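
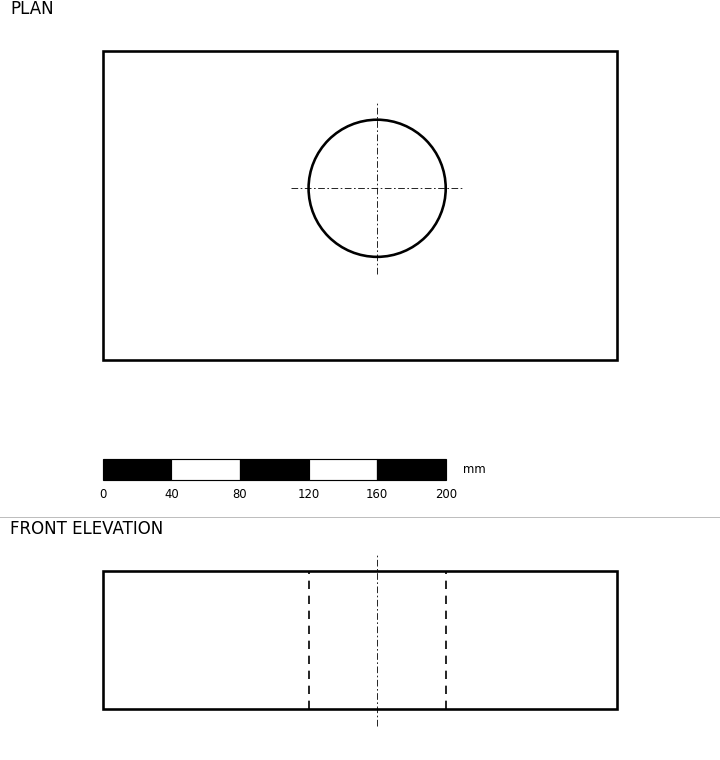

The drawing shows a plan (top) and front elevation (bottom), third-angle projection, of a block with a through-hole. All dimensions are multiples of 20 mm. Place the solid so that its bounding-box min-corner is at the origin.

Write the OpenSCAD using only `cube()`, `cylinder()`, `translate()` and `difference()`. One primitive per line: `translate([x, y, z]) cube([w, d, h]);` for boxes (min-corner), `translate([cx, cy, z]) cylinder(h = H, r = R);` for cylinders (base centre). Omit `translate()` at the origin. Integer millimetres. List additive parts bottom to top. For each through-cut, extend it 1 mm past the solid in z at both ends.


difference() {
  cube([300, 180, 80]);
  translate([160, 100, -1]) cylinder(h = 82, r = 40);
}


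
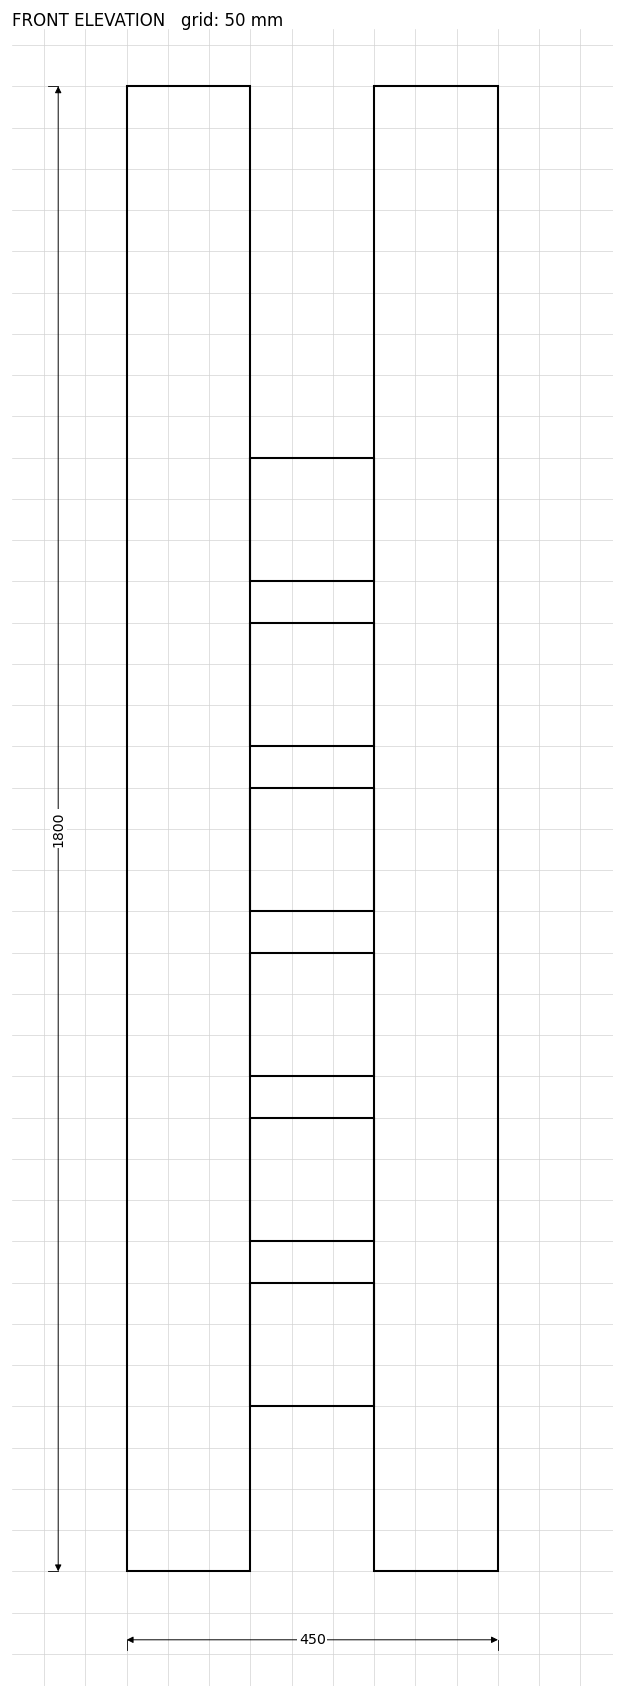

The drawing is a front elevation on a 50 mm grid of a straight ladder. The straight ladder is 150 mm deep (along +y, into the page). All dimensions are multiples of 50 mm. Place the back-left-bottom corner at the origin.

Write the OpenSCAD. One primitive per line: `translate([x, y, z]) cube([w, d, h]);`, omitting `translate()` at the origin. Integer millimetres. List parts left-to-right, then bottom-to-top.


cube([150, 150, 1800]);
translate([150, 0, 200]) cube([150, 150, 150]);
translate([150, 0, 400]) cube([150, 150, 150]);
translate([150, 0, 600]) cube([150, 150, 150]);
translate([150, 0, 800]) cube([150, 150, 150]);
translate([150, 0, 1000]) cube([150, 150, 150]);
translate([150, 0, 1200]) cube([150, 150, 150]);
translate([300, 0, 0]) cube([150, 150, 1800]);


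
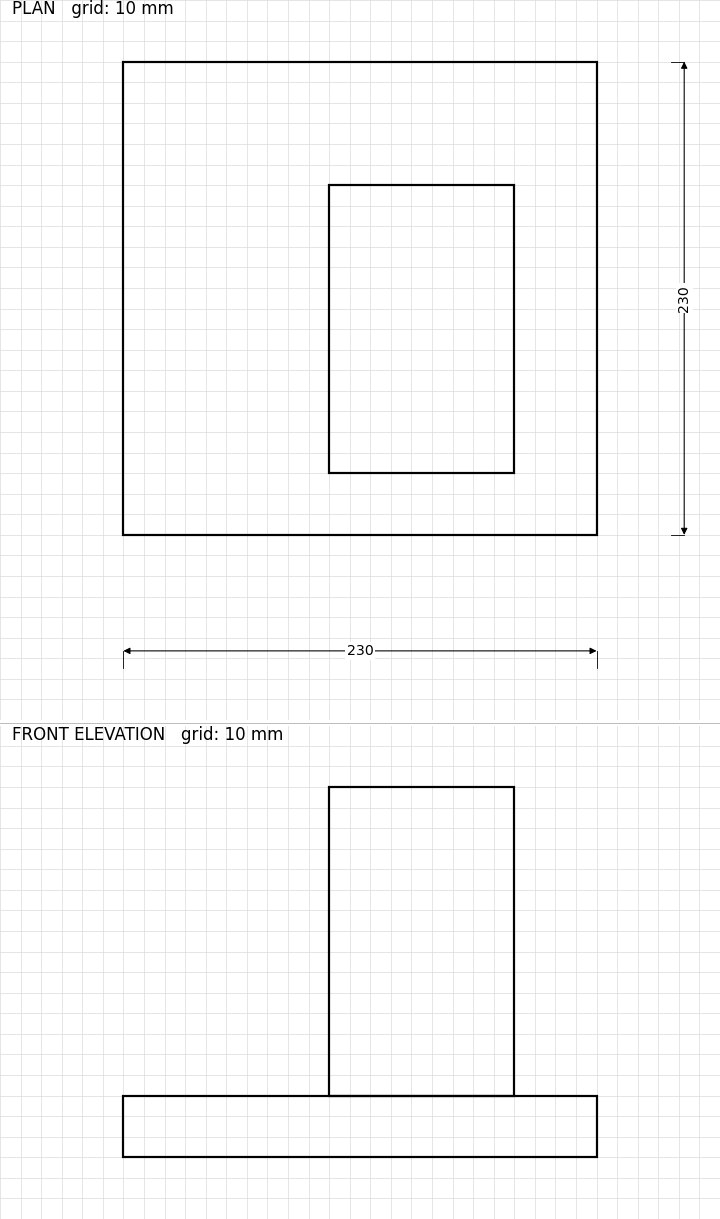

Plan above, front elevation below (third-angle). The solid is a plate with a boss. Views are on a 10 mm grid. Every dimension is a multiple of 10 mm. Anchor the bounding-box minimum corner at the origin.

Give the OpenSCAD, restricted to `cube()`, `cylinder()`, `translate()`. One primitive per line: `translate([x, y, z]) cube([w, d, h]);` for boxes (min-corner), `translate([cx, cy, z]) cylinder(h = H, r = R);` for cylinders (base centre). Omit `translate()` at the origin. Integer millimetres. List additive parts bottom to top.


cube([230, 230, 30]);
translate([100, 30, 30]) cube([90, 140, 150]);


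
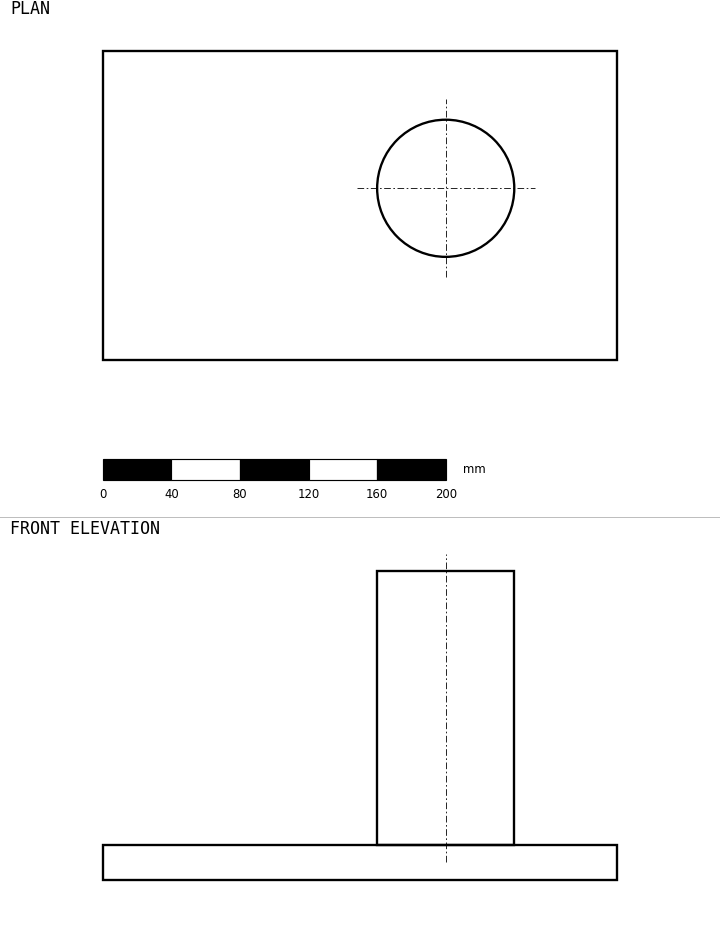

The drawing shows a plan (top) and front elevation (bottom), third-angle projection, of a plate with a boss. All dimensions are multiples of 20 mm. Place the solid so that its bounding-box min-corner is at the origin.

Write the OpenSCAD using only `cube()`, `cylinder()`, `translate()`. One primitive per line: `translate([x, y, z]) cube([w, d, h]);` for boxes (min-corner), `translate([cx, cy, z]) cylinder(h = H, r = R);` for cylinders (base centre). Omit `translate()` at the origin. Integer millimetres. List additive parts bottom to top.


cube([300, 180, 20]);
translate([200, 100, 20]) cylinder(h = 160, r = 40);


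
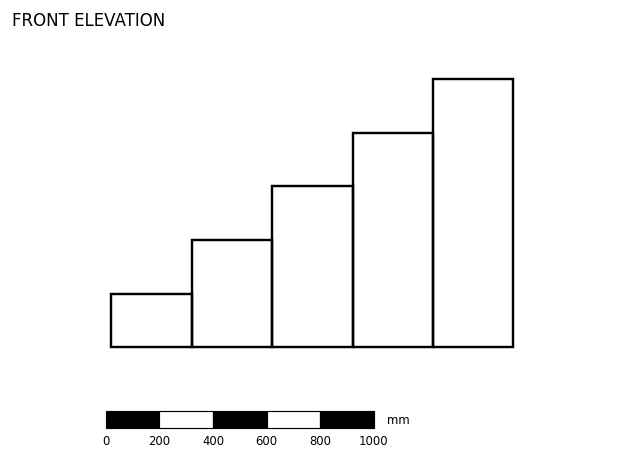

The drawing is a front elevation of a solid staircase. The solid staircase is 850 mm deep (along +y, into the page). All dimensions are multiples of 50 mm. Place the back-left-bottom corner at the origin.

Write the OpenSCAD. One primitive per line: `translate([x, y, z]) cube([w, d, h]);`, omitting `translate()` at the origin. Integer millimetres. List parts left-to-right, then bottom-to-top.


cube([300, 850, 200]);
translate([300, 0, 0]) cube([300, 850, 400]);
translate([600, 0, 0]) cube([300, 850, 600]);
translate([900, 0, 0]) cube([300, 850, 800]);
translate([1200, 0, 0]) cube([300, 850, 1000]);


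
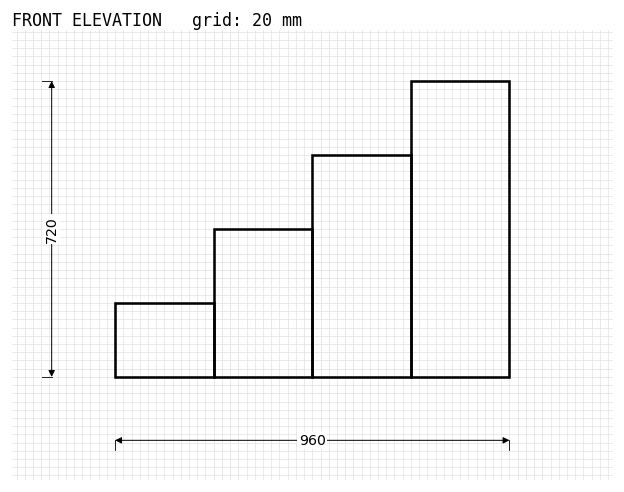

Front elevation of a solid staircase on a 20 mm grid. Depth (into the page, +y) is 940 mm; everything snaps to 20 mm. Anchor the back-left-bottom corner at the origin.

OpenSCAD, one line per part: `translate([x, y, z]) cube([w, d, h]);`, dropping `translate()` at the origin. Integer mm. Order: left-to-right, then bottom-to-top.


cube([240, 940, 180]);
translate([240, 0, 0]) cube([240, 940, 360]);
translate([480, 0, 0]) cube([240, 940, 540]);
translate([720, 0, 0]) cube([240, 940, 720]);


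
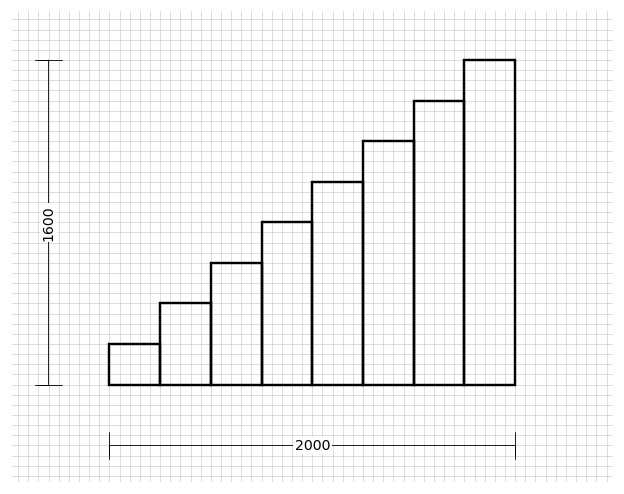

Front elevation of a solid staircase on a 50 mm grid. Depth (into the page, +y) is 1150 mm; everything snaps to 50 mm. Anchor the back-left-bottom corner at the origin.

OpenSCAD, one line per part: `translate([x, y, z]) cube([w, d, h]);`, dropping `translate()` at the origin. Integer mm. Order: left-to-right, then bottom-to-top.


cube([250, 1150, 200]);
translate([250, 0, 0]) cube([250, 1150, 400]);
translate([500, 0, 0]) cube([250, 1150, 600]);
translate([750, 0, 0]) cube([250, 1150, 800]);
translate([1000, 0, 0]) cube([250, 1150, 1000]);
translate([1250, 0, 0]) cube([250, 1150, 1200]);
translate([1500, 0, 0]) cube([250, 1150, 1400]);
translate([1750, 0, 0]) cube([250, 1150, 1600]);


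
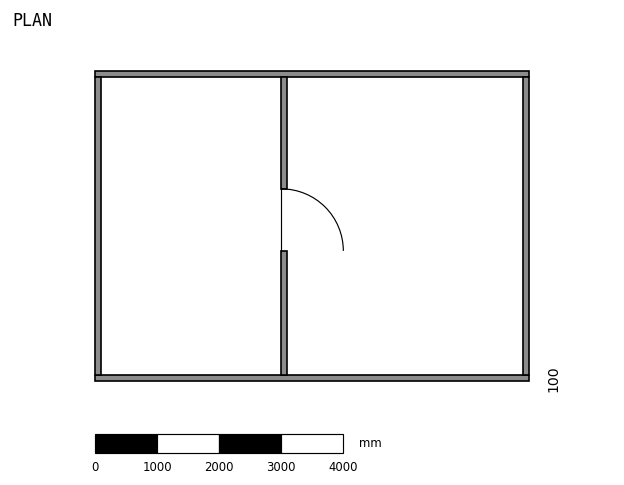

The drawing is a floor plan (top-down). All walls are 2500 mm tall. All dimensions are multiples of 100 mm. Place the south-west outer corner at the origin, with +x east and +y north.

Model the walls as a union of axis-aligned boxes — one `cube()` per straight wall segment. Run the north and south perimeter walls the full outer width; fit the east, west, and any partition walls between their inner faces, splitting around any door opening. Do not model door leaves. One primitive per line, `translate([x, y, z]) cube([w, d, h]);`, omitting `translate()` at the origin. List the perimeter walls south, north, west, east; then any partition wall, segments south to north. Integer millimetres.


cube([7000, 100, 2500]);
translate([0, 4900, 0]) cube([7000, 100, 2500]);
translate([0, 100, 0]) cube([100, 4800, 2500]);
translate([6900, 100, 0]) cube([100, 4800, 2500]);
translate([3000, 100, 0]) cube([100, 2000, 2500]);
translate([3000, 3100, 0]) cube([100, 1800, 2500]);


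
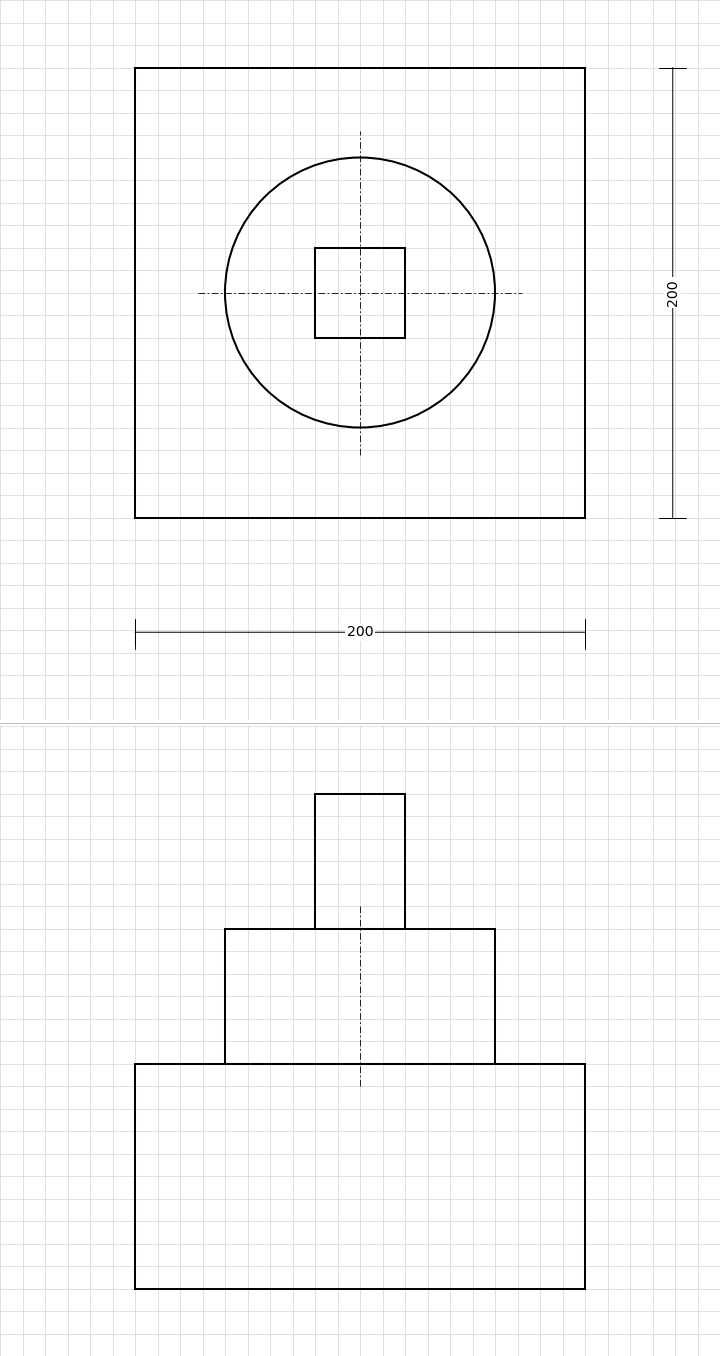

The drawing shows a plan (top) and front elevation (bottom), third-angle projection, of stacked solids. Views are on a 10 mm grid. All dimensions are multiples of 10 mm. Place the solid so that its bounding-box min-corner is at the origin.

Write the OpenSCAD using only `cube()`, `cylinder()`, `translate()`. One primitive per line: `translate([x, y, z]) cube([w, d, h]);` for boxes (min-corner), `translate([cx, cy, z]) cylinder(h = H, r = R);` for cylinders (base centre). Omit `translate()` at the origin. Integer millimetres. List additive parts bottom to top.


cube([200, 200, 100]);
translate([100, 100, 100]) cylinder(h = 60, r = 60);
translate([80, 80, 160]) cube([40, 40, 60]);


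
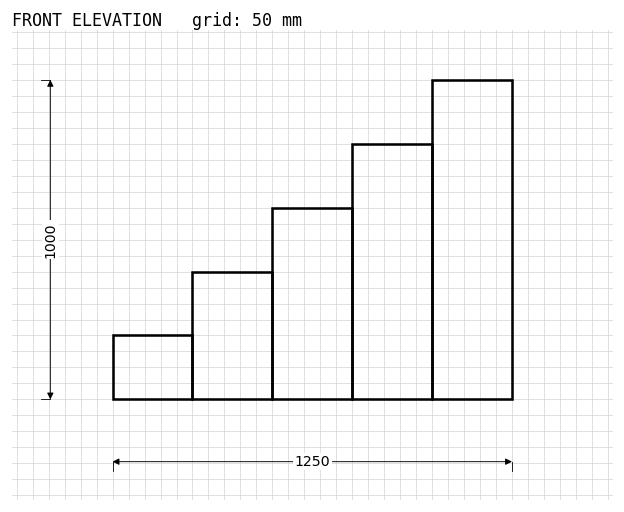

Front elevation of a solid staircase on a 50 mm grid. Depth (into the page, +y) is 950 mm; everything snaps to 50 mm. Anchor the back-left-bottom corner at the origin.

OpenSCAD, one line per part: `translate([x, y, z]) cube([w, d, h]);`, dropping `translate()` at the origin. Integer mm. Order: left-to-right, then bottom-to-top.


cube([250, 950, 200]);
translate([250, 0, 0]) cube([250, 950, 400]);
translate([500, 0, 0]) cube([250, 950, 600]);
translate([750, 0, 0]) cube([250, 950, 800]);
translate([1000, 0, 0]) cube([250, 950, 1000]);


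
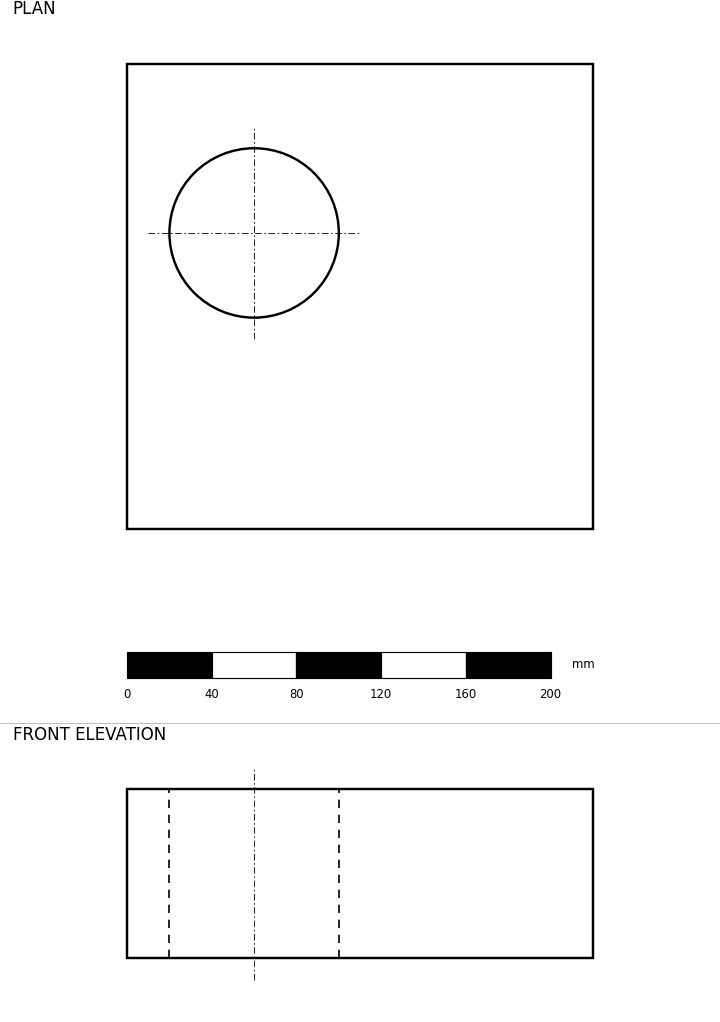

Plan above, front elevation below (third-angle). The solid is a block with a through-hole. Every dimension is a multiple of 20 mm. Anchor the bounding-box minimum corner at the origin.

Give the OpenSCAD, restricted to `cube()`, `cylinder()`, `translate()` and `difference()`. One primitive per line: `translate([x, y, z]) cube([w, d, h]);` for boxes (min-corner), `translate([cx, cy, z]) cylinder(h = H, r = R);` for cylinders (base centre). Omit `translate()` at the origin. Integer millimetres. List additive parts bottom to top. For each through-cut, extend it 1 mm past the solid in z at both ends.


difference() {
  cube([220, 220, 80]);
  translate([60, 140, -1]) cylinder(h = 82, r = 40);
}


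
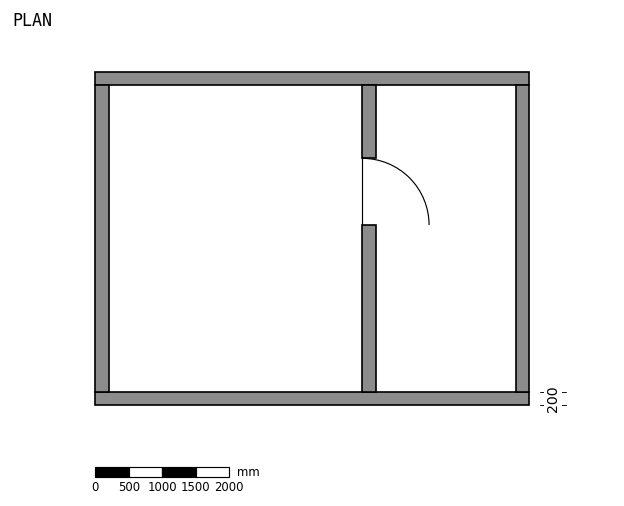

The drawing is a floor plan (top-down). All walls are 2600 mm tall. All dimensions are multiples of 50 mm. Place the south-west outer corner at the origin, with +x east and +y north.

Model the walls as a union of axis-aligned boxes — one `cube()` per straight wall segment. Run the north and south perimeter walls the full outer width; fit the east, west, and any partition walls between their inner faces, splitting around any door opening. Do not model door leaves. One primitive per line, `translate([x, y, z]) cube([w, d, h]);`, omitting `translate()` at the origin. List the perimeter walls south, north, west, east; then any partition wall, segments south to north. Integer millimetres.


cube([6500, 200, 2600]);
translate([0, 4800, 0]) cube([6500, 200, 2600]);
translate([0, 200, 0]) cube([200, 4600, 2600]);
translate([6300, 200, 0]) cube([200, 4600, 2600]);
translate([4000, 200, 0]) cube([200, 2500, 2600]);
translate([4000, 3700, 0]) cube([200, 1100, 2600]);


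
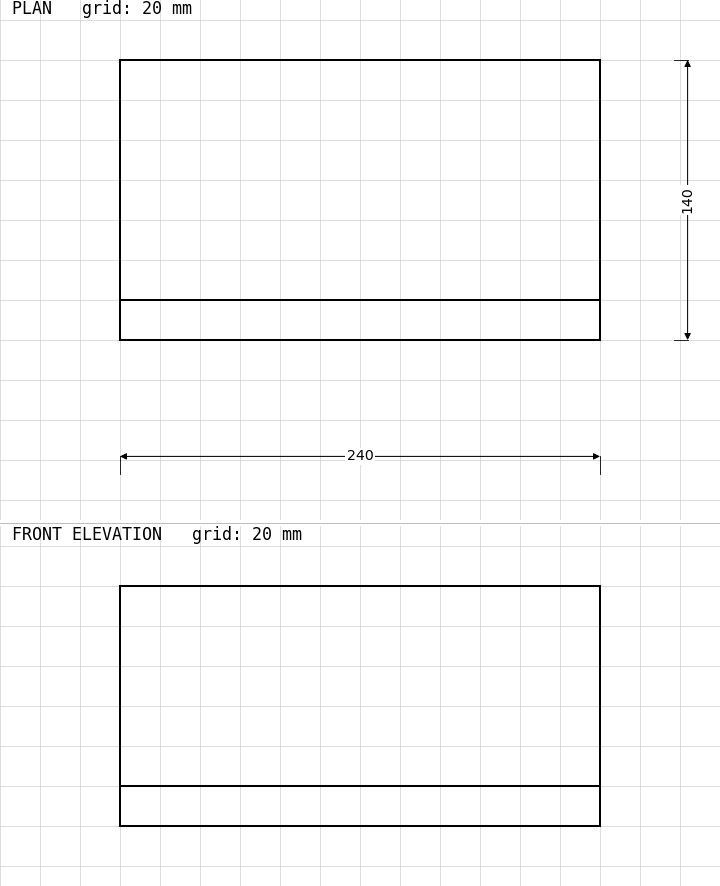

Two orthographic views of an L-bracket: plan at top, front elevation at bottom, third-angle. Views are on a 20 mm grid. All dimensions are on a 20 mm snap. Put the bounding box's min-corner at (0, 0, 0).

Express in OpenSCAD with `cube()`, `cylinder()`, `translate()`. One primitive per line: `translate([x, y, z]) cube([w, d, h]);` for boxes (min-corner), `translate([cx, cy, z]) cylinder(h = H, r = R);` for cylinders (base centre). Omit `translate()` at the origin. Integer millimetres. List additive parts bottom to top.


cube([240, 140, 20]);
translate([0, 0, 20]) cube([240, 20, 100]);


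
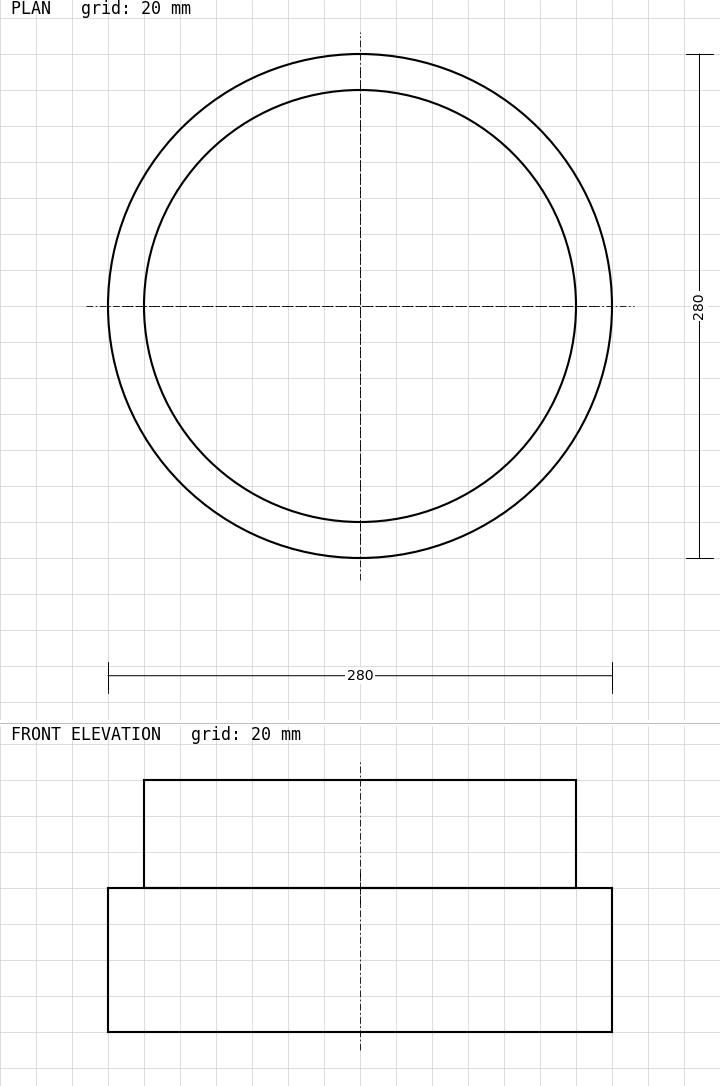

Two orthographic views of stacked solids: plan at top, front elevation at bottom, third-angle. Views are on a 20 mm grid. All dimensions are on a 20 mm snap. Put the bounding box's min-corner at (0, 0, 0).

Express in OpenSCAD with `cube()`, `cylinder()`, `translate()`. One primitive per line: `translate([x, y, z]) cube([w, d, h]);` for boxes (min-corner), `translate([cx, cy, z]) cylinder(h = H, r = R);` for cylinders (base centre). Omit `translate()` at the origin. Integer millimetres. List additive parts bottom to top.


translate([140, 140, 0]) cylinder(h = 80, r = 140);
translate([140, 140, 80]) cylinder(h = 60, r = 120);


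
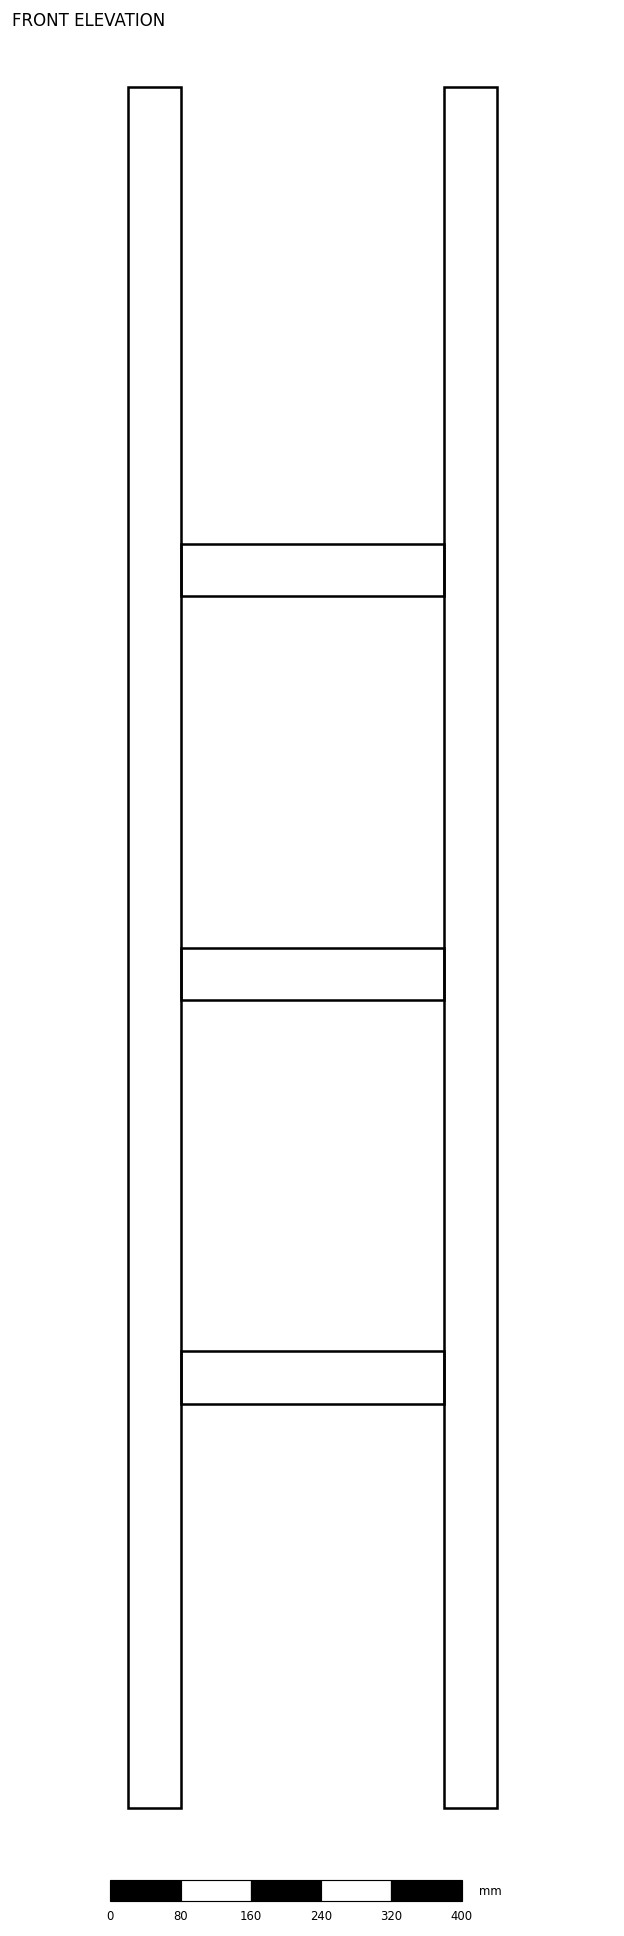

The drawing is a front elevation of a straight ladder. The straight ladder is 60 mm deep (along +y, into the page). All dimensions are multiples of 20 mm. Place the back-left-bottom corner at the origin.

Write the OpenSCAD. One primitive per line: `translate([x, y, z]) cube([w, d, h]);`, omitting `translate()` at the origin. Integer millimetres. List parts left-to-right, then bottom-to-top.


cube([60, 60, 1960]);
translate([60, 0, 460]) cube([300, 60, 60]);
translate([60, 0, 920]) cube([300, 60, 60]);
translate([60, 0, 1380]) cube([300, 60, 60]);
translate([360, 0, 0]) cube([60, 60, 1960]);


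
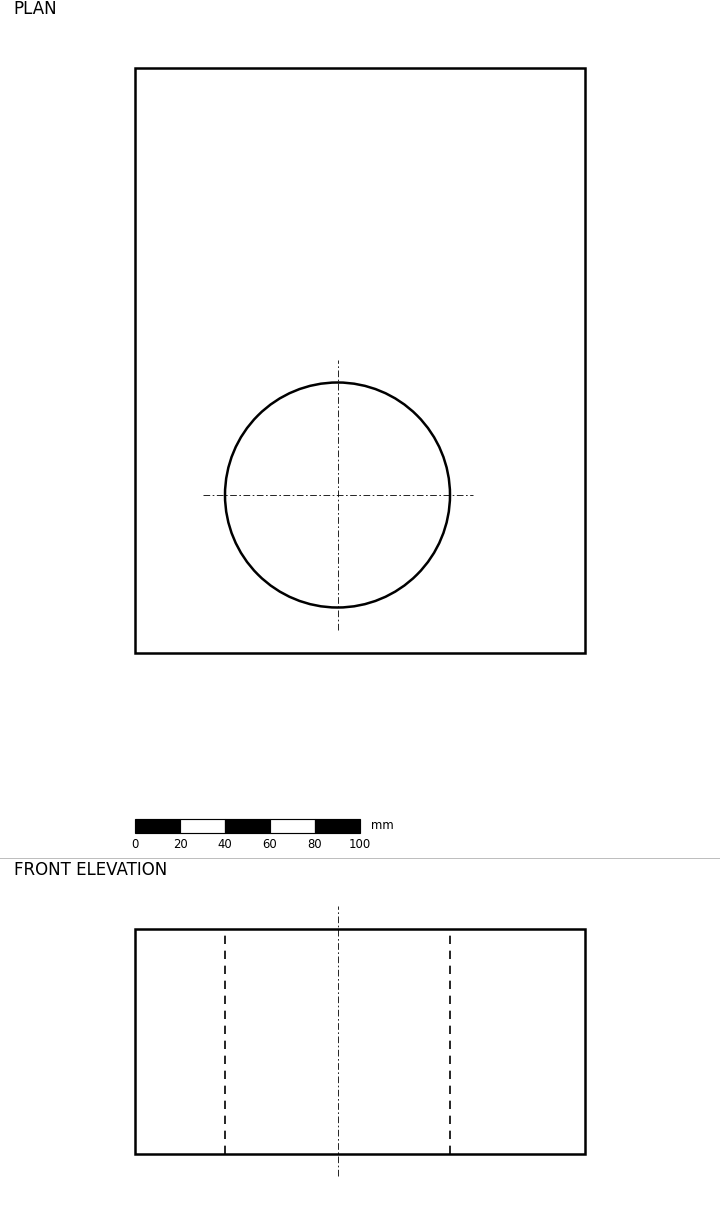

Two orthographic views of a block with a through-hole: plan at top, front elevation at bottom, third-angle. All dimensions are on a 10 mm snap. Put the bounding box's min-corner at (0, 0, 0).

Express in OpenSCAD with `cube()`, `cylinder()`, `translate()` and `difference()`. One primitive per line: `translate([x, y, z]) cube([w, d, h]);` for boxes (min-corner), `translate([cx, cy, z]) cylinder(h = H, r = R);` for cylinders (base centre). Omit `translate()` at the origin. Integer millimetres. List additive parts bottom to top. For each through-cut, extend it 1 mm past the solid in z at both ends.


difference() {
  cube([200, 260, 100]);
  translate([90, 70, -1]) cylinder(h = 102, r = 50);
}


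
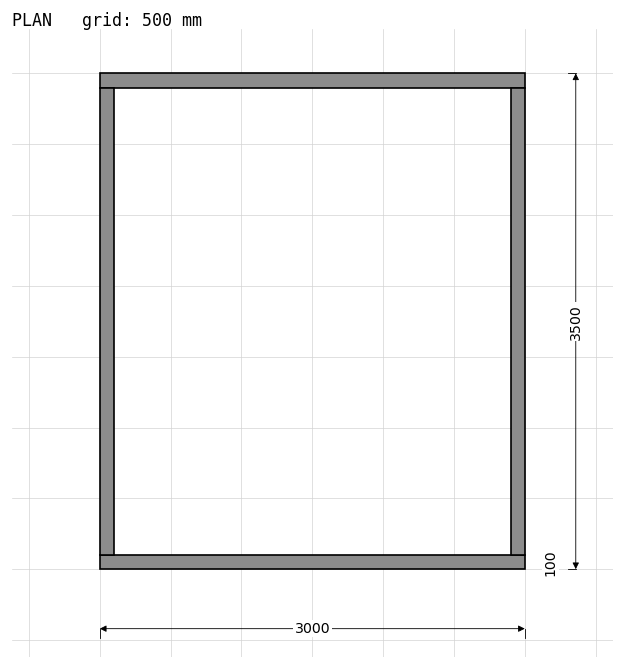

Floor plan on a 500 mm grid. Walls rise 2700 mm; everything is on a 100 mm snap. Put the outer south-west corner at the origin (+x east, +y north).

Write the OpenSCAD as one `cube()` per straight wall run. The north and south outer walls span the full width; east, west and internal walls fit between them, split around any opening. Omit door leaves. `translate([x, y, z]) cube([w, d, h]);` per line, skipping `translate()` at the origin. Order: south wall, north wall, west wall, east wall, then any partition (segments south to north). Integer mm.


cube([3000, 100, 2700]);
translate([0, 3400, 0]) cube([3000, 100, 2700]);
translate([0, 100, 0]) cube([100, 3300, 2700]);
translate([2900, 100, 0]) cube([100, 3300, 2700]);


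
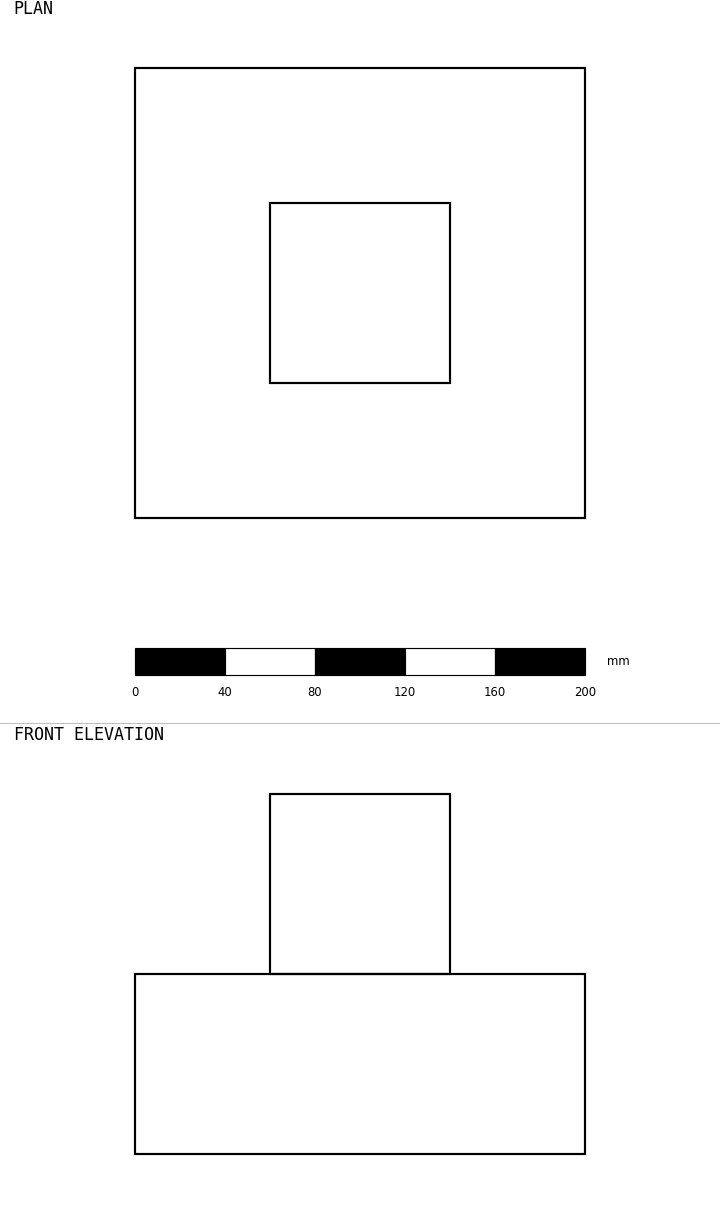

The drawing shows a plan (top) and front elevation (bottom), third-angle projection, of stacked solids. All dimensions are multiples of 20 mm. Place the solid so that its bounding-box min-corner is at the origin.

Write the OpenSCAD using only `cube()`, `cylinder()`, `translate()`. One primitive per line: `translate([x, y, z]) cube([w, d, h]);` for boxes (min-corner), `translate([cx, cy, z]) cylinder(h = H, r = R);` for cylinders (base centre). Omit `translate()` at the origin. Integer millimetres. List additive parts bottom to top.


cube([200, 200, 80]);
translate([60, 60, 80]) cube([80, 80, 80]);


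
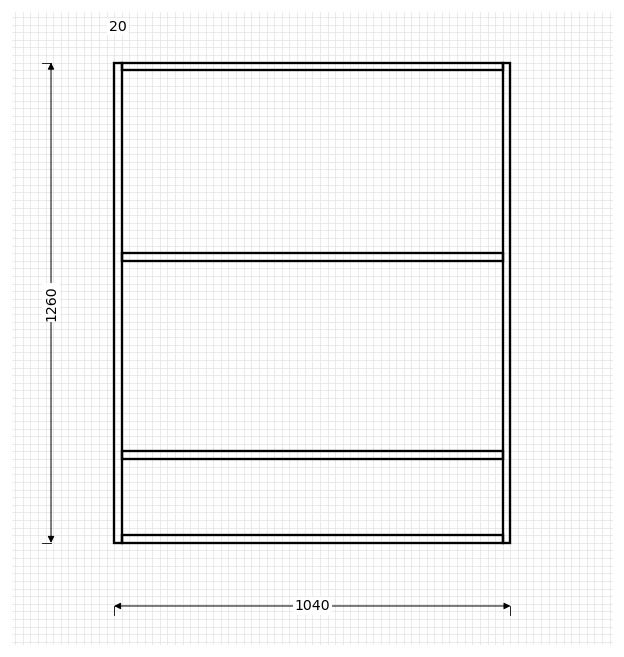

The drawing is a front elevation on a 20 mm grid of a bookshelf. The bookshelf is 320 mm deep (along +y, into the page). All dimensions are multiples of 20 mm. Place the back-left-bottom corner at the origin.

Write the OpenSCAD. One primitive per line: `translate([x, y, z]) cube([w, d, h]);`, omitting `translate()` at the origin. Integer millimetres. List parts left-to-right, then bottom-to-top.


cube([20, 320, 1260]);
translate([20, 0, 0]) cube([1000, 320, 20]);
translate([20, 0, 220]) cube([1000, 320, 20]);
translate([20, 0, 740]) cube([1000, 320, 20]);
translate([20, 0, 1240]) cube([1000, 320, 20]);
translate([1020, 0, 0]) cube([20, 320, 1260]);


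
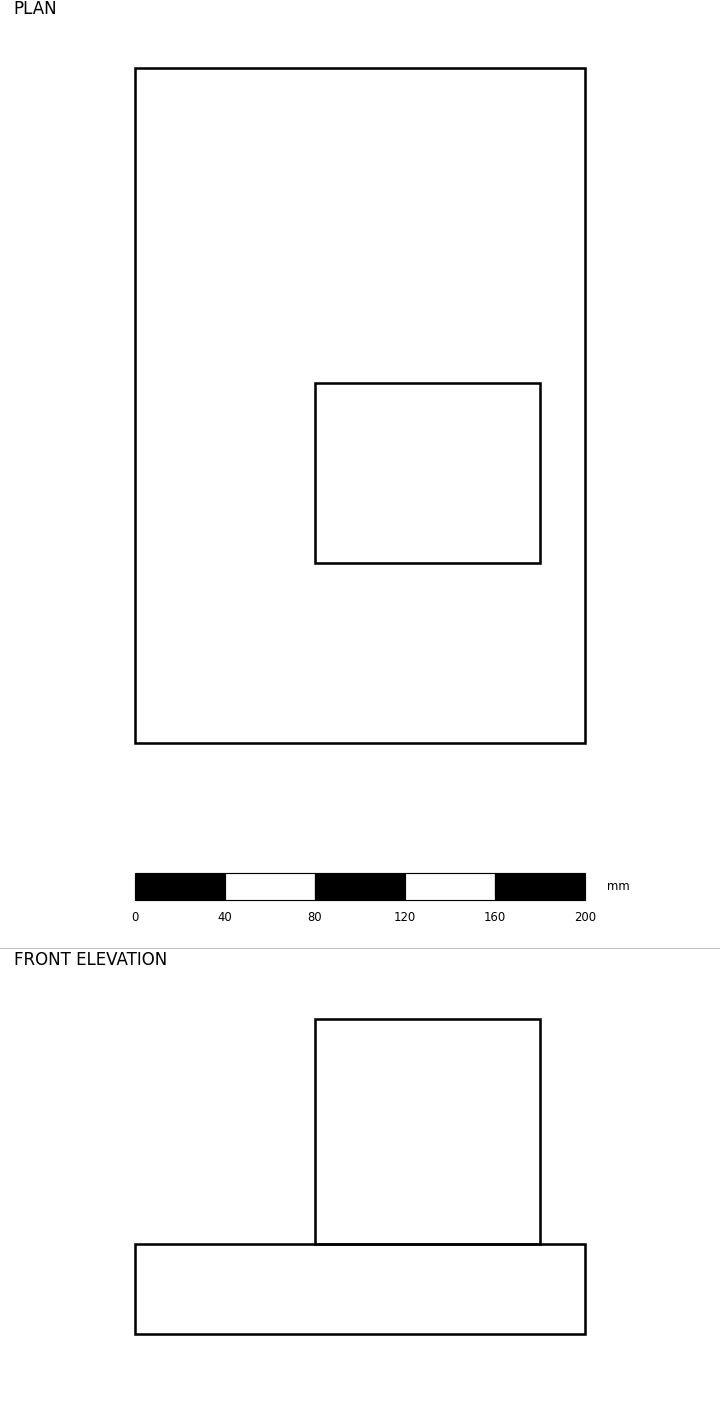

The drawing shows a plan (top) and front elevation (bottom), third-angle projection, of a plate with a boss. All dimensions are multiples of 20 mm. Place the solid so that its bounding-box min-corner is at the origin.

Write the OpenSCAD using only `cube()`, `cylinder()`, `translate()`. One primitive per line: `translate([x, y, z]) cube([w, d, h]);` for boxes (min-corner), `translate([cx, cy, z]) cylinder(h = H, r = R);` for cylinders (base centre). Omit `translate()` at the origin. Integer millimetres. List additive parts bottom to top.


cube([200, 300, 40]);
translate([80, 80, 40]) cube([100, 80, 100]);


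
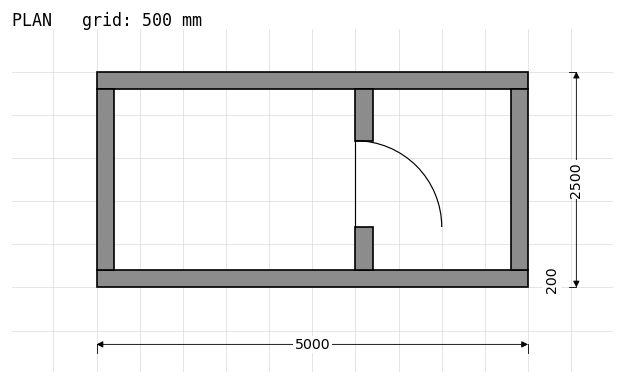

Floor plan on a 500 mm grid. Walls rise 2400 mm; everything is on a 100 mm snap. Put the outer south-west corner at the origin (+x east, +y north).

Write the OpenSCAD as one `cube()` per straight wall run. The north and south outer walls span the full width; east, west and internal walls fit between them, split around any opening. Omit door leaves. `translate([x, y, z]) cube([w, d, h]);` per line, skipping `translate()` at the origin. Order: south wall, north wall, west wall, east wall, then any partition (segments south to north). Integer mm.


cube([5000, 200, 2400]);
translate([0, 2300, 0]) cube([5000, 200, 2400]);
translate([0, 200, 0]) cube([200, 2100, 2400]);
translate([4800, 200, 0]) cube([200, 2100, 2400]);
translate([3000, 200, 0]) cube([200, 500, 2400]);
translate([3000, 1700, 0]) cube([200, 600, 2400]);


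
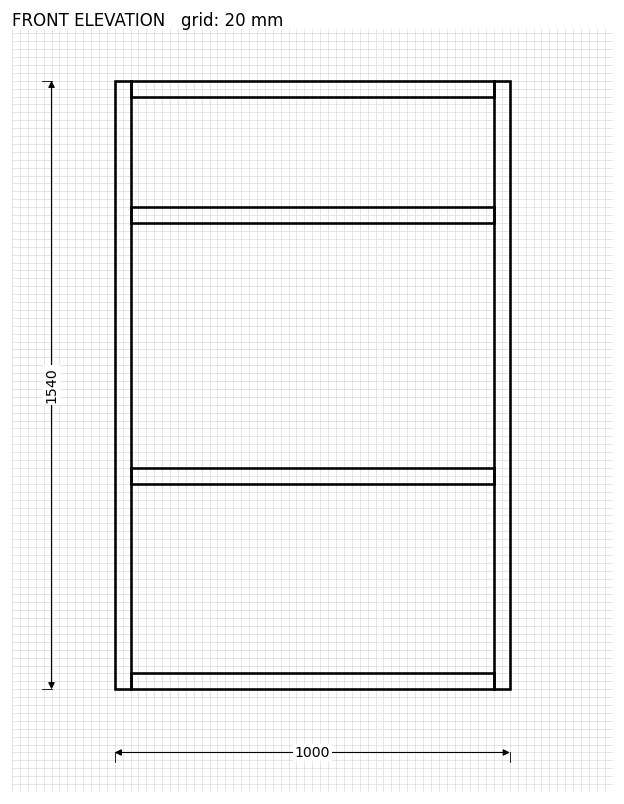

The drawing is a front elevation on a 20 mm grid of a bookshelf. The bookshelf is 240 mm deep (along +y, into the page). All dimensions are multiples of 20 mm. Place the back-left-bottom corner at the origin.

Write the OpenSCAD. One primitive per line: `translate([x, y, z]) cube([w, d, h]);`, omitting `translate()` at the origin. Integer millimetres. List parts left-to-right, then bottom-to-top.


cube([40, 240, 1540]);
translate([40, 0, 0]) cube([920, 240, 40]);
translate([40, 0, 520]) cube([920, 240, 40]);
translate([40, 0, 1180]) cube([920, 240, 40]);
translate([40, 0, 1500]) cube([920, 240, 40]);
translate([960, 0, 0]) cube([40, 240, 1540]);


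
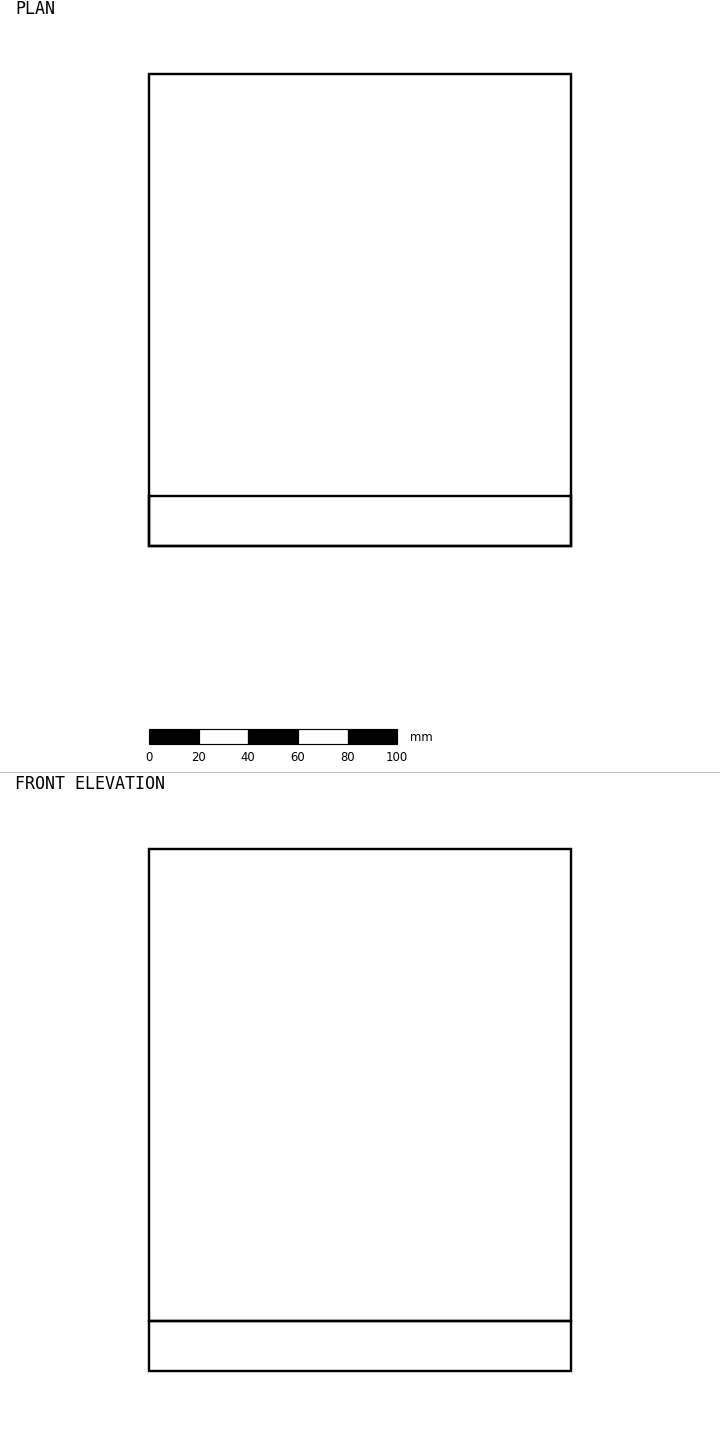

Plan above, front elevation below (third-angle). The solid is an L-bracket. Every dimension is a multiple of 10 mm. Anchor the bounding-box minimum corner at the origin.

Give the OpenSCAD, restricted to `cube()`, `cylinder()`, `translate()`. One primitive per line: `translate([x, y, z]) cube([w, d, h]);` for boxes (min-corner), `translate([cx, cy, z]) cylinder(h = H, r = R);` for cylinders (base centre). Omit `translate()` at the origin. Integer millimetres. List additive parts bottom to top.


cube([170, 190, 20]);
translate([0, 0, 20]) cube([170, 20, 190]);


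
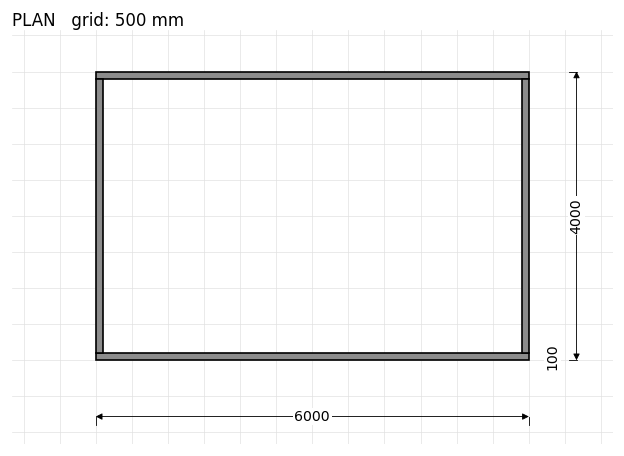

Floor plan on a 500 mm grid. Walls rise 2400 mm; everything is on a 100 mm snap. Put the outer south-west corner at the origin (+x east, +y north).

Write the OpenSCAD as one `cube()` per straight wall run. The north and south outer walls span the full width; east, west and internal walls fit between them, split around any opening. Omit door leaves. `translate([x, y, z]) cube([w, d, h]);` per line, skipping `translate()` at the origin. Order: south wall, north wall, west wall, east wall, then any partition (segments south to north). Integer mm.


cube([6000, 100, 2400]);
translate([0, 3900, 0]) cube([6000, 100, 2400]);
translate([0, 100, 0]) cube([100, 3800, 2400]);
translate([5900, 100, 0]) cube([100, 3800, 2400]);


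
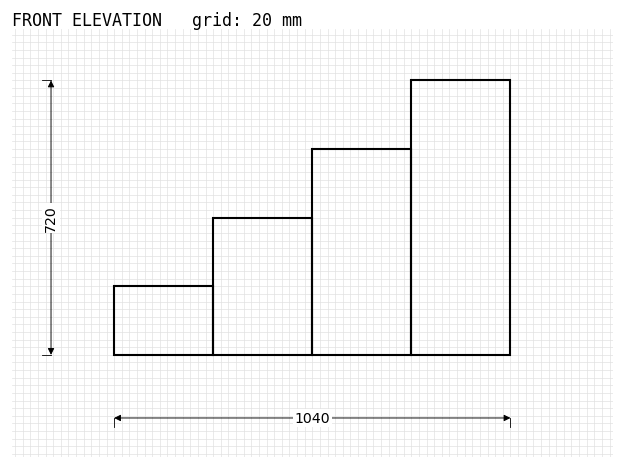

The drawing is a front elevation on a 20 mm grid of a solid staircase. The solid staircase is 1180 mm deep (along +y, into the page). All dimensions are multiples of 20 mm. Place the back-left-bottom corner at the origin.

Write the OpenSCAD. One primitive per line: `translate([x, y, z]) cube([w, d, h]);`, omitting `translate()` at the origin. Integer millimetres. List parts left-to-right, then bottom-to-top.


cube([260, 1180, 180]);
translate([260, 0, 0]) cube([260, 1180, 360]);
translate([520, 0, 0]) cube([260, 1180, 540]);
translate([780, 0, 0]) cube([260, 1180, 720]);


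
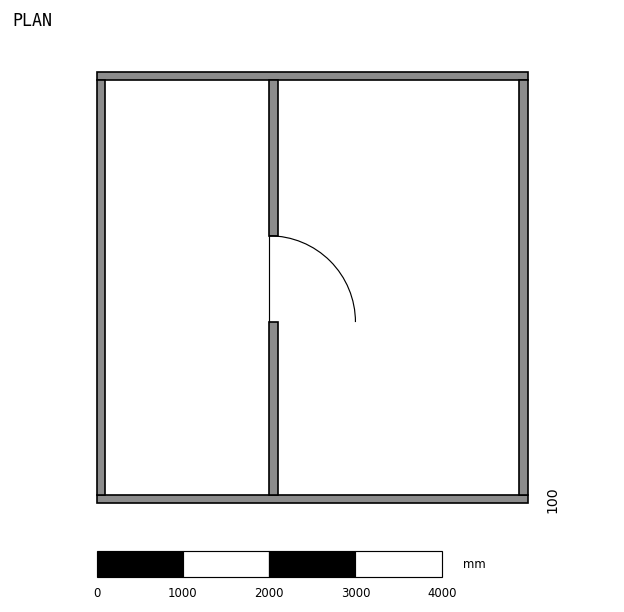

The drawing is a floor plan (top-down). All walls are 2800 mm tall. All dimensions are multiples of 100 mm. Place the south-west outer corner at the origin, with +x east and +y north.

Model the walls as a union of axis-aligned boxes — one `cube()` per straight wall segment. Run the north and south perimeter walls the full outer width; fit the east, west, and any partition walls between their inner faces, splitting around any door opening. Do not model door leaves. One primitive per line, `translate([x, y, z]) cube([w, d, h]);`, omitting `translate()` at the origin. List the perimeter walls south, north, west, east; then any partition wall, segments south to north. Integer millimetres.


cube([5000, 100, 2800]);
translate([0, 4900, 0]) cube([5000, 100, 2800]);
translate([0, 100, 0]) cube([100, 4800, 2800]);
translate([4900, 100, 0]) cube([100, 4800, 2800]);
translate([2000, 100, 0]) cube([100, 2000, 2800]);
translate([2000, 3100, 0]) cube([100, 1800, 2800]);


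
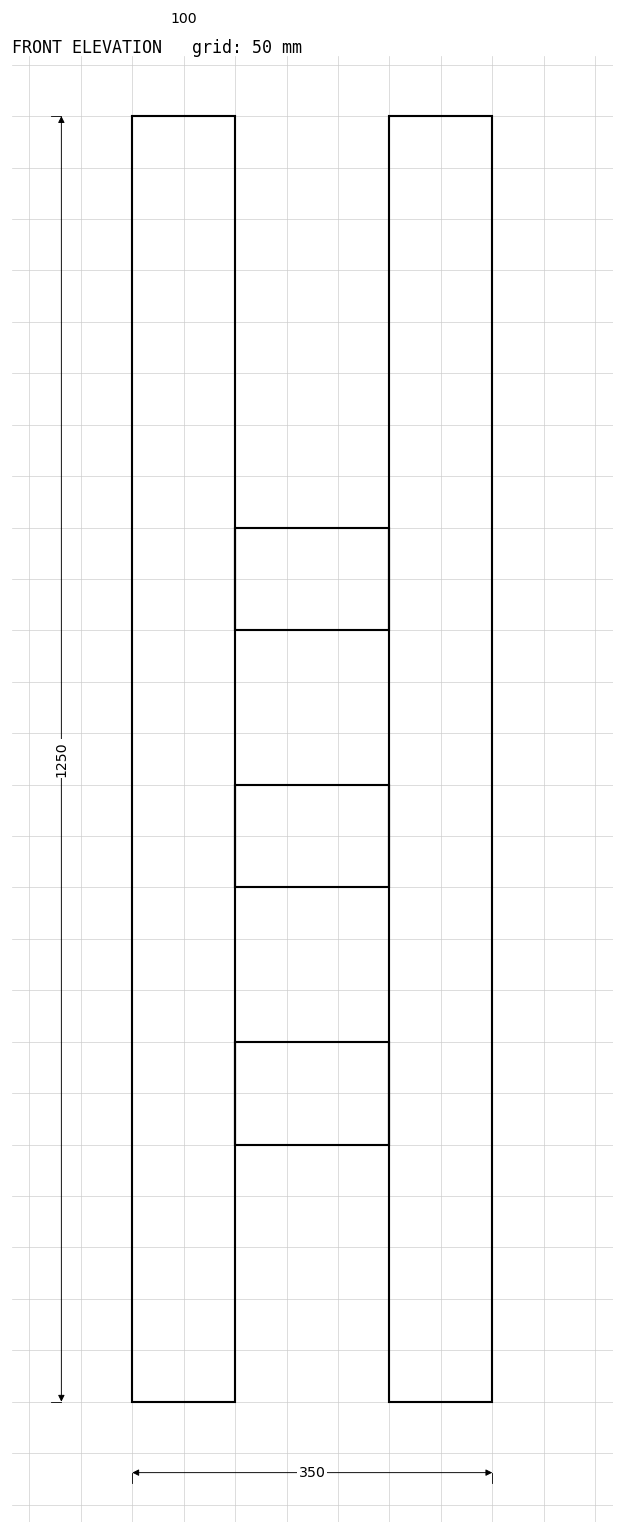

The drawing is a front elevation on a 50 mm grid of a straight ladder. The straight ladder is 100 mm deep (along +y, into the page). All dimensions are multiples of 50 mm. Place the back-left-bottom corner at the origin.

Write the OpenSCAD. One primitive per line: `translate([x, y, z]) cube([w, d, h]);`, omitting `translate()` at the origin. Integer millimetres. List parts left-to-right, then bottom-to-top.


cube([100, 100, 1250]);
translate([100, 0, 250]) cube([150, 100, 100]);
translate([100, 0, 500]) cube([150, 100, 100]);
translate([100, 0, 750]) cube([150, 100, 100]);
translate([250, 0, 0]) cube([100, 100, 1250]);


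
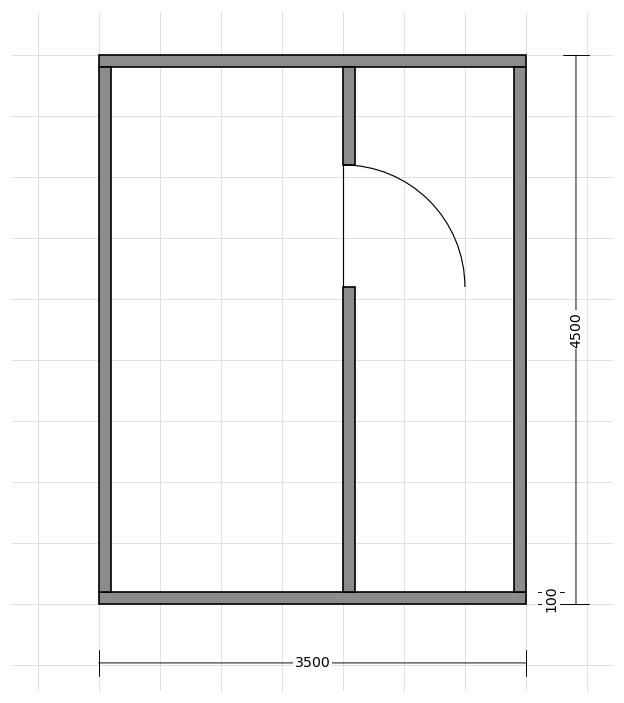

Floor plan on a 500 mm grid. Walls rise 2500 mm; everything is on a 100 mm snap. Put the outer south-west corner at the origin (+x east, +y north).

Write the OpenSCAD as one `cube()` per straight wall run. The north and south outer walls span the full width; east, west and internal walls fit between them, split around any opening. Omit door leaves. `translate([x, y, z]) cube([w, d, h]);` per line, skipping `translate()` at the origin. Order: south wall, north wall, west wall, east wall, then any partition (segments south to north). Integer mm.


cube([3500, 100, 2500]);
translate([0, 4400, 0]) cube([3500, 100, 2500]);
translate([0, 100, 0]) cube([100, 4300, 2500]);
translate([3400, 100, 0]) cube([100, 4300, 2500]);
translate([2000, 100, 0]) cube([100, 2500, 2500]);
translate([2000, 3600, 0]) cube([100, 800, 2500]);


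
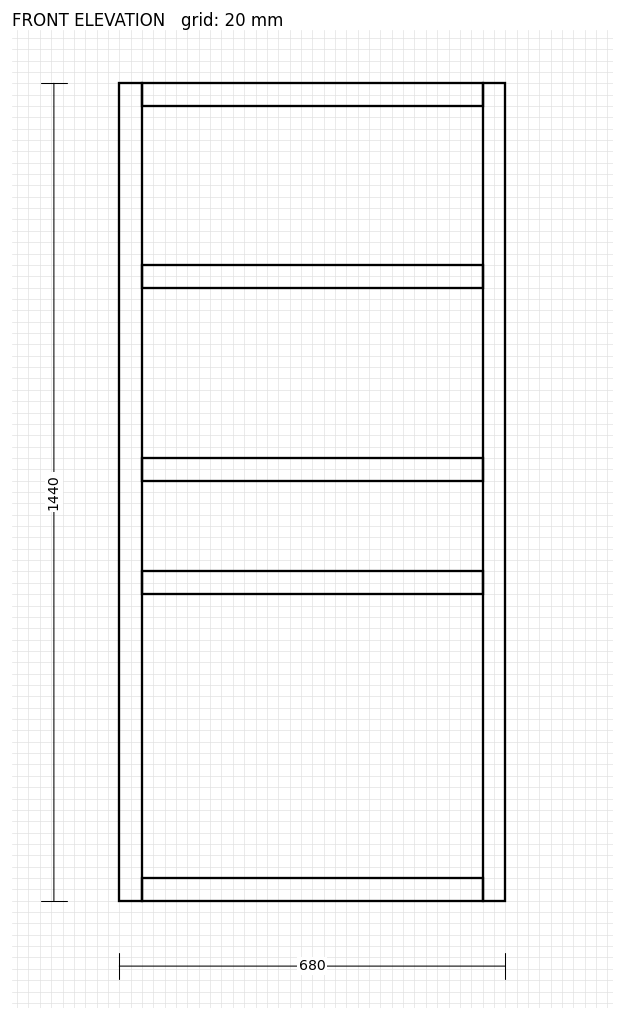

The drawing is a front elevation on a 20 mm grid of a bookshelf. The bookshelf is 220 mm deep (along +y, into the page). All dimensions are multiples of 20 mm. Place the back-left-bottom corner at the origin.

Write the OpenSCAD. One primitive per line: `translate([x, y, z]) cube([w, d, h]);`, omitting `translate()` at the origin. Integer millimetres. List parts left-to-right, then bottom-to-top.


cube([40, 220, 1440]);
translate([40, 0, 0]) cube([600, 220, 40]);
translate([40, 0, 540]) cube([600, 220, 40]);
translate([40, 0, 740]) cube([600, 220, 40]);
translate([40, 0, 1080]) cube([600, 220, 40]);
translate([40, 0, 1400]) cube([600, 220, 40]);
translate([640, 0, 0]) cube([40, 220, 1440]);


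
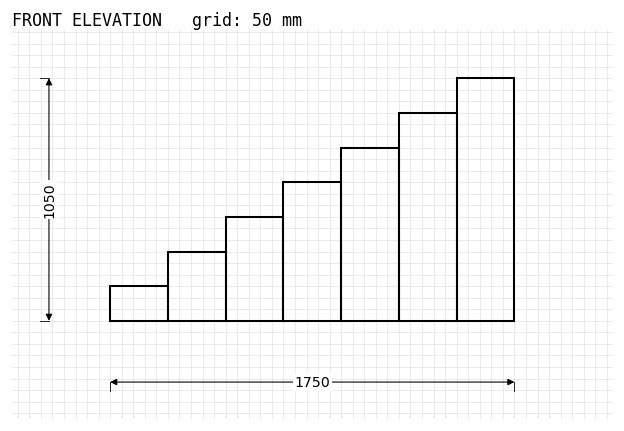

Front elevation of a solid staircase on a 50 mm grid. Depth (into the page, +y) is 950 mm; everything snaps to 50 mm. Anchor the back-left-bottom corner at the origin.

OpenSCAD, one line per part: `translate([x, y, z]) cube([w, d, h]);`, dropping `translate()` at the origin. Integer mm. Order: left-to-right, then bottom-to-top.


cube([250, 950, 150]);
translate([250, 0, 0]) cube([250, 950, 300]);
translate([500, 0, 0]) cube([250, 950, 450]);
translate([750, 0, 0]) cube([250, 950, 600]);
translate([1000, 0, 0]) cube([250, 950, 750]);
translate([1250, 0, 0]) cube([250, 950, 900]);
translate([1500, 0, 0]) cube([250, 950, 1050]);


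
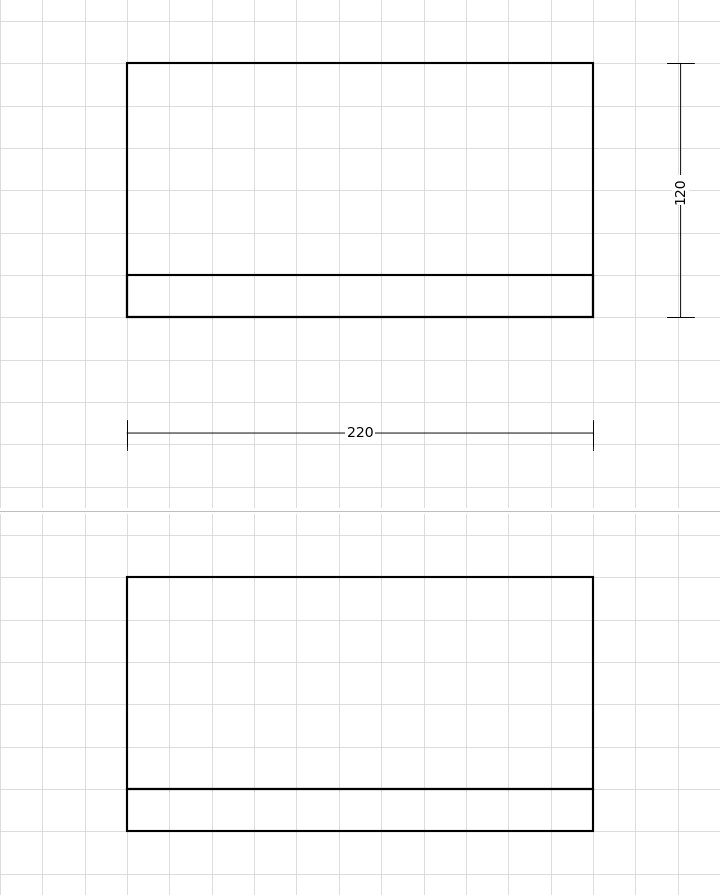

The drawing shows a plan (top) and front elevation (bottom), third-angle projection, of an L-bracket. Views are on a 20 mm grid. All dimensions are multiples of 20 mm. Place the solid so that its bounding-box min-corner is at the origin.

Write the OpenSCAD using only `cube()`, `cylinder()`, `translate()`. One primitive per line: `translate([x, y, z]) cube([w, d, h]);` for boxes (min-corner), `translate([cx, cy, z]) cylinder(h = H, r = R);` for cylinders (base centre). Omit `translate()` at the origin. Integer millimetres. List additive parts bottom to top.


cube([220, 120, 20]);
translate([0, 0, 20]) cube([220, 20, 100]);


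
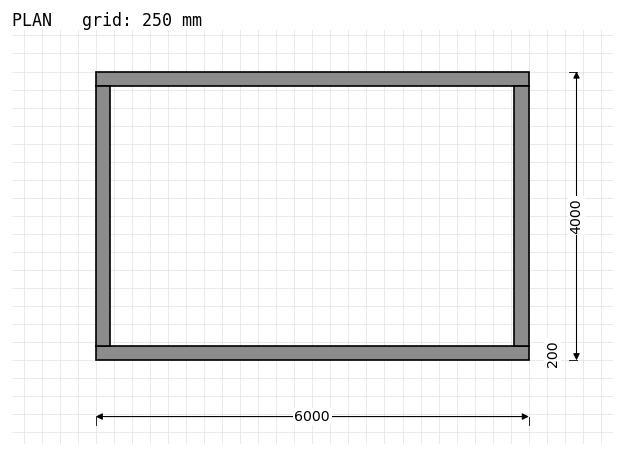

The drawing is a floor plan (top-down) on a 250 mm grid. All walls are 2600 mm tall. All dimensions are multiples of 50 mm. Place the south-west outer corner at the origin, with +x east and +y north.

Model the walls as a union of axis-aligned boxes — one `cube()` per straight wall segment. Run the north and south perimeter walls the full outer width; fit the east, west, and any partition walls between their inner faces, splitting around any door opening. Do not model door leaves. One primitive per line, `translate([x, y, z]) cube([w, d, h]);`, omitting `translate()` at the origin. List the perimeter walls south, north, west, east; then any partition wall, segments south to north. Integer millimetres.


cube([6000, 200, 2600]);
translate([0, 3800, 0]) cube([6000, 200, 2600]);
translate([0, 200, 0]) cube([200, 3600, 2600]);
translate([5800, 200, 0]) cube([200, 3600, 2600]);


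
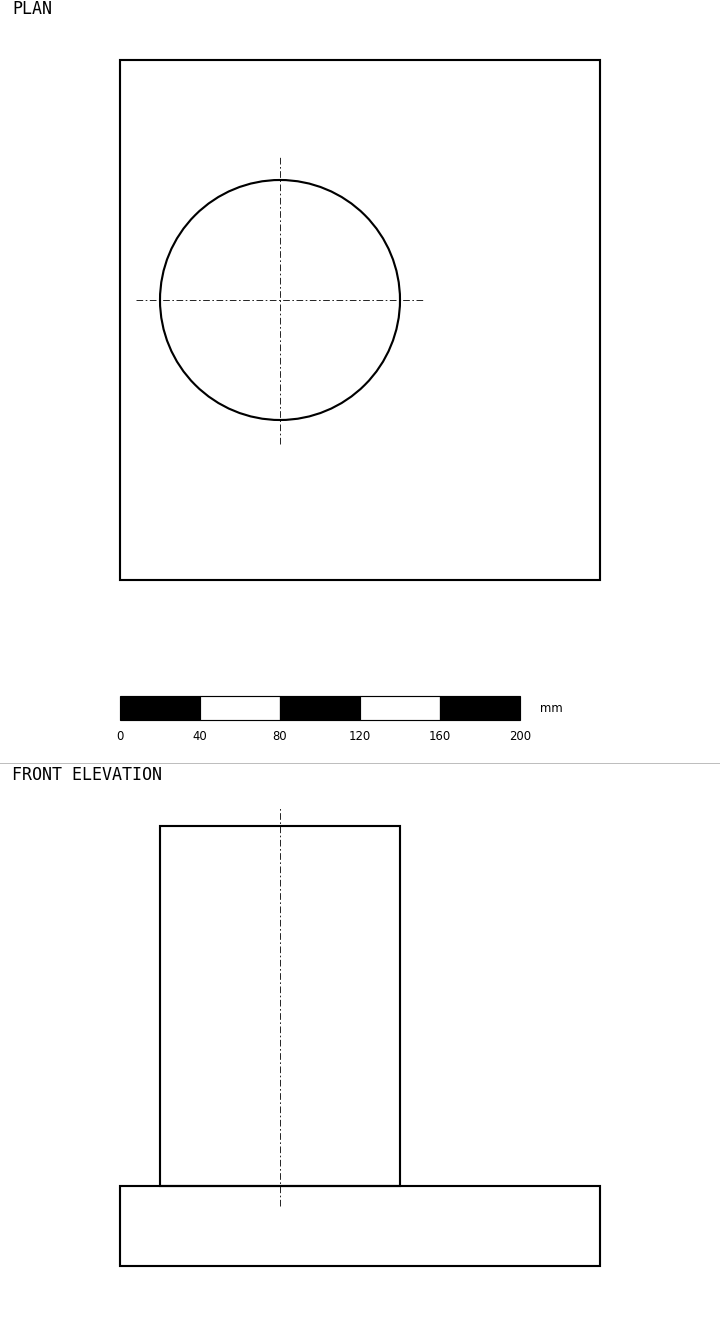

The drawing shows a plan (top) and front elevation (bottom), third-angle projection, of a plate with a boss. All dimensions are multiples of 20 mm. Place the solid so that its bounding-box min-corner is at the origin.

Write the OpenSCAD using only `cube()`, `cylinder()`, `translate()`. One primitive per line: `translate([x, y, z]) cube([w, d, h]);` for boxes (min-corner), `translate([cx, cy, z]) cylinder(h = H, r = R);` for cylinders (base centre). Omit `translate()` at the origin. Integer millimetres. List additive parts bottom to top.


cube([240, 260, 40]);
translate([80, 140, 40]) cylinder(h = 180, r = 60);


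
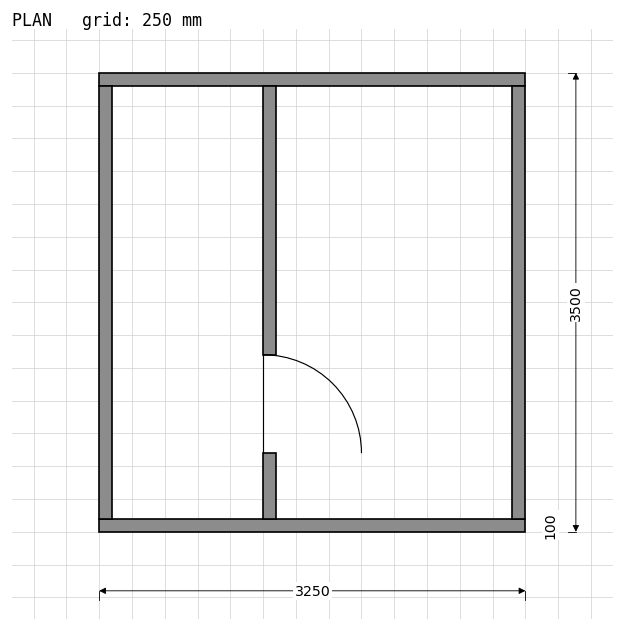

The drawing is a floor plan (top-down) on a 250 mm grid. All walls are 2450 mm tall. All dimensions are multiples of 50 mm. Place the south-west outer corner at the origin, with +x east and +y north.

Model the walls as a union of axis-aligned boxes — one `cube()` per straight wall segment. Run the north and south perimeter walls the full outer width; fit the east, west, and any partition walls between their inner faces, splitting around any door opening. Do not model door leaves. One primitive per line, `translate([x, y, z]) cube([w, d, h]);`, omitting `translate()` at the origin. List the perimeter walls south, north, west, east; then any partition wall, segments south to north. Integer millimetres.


cube([3250, 100, 2450]);
translate([0, 3400, 0]) cube([3250, 100, 2450]);
translate([0, 100, 0]) cube([100, 3300, 2450]);
translate([3150, 100, 0]) cube([100, 3300, 2450]);
translate([1250, 100, 0]) cube([100, 500, 2450]);
translate([1250, 1350, 0]) cube([100, 2050, 2450]);


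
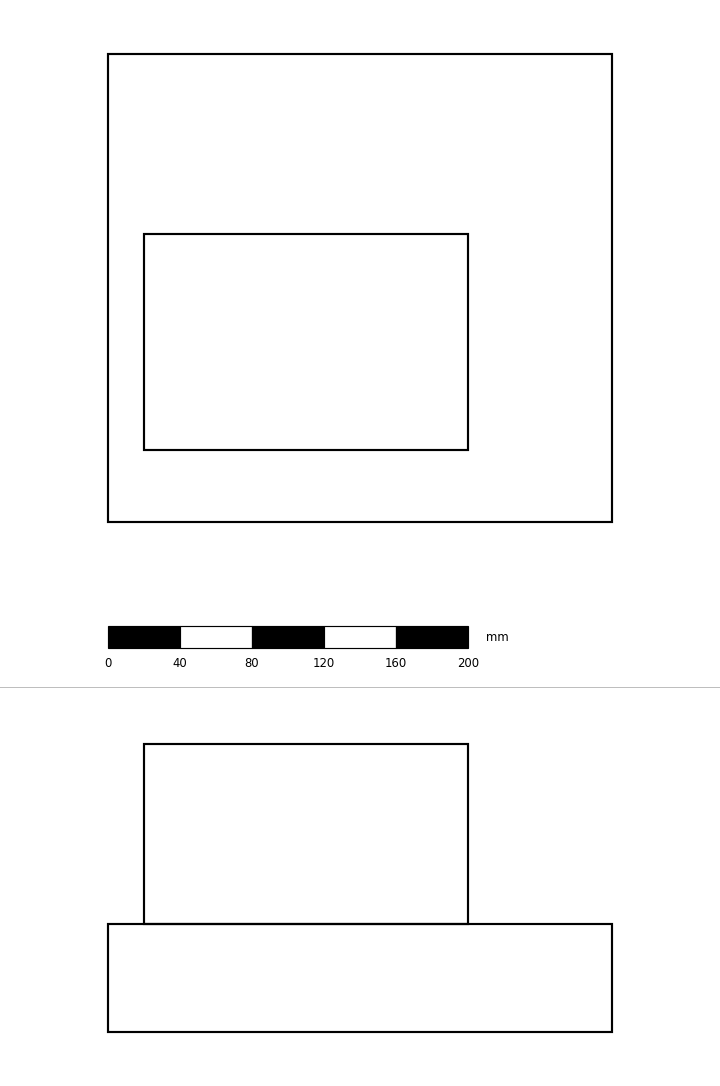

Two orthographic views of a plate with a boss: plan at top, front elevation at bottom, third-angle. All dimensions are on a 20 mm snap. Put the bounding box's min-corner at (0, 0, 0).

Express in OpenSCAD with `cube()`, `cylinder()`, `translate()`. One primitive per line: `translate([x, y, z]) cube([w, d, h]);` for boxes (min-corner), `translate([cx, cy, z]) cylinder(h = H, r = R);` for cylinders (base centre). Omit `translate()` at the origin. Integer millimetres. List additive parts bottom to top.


cube([280, 260, 60]);
translate([20, 40, 60]) cube([180, 120, 100]);


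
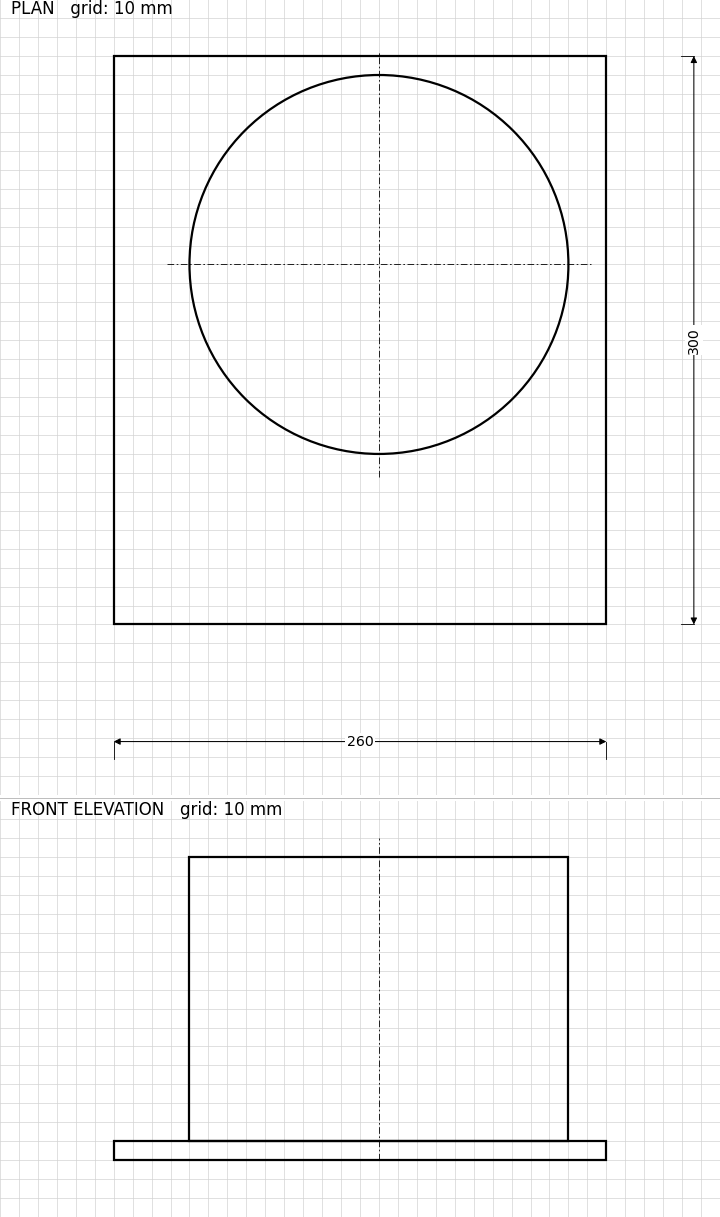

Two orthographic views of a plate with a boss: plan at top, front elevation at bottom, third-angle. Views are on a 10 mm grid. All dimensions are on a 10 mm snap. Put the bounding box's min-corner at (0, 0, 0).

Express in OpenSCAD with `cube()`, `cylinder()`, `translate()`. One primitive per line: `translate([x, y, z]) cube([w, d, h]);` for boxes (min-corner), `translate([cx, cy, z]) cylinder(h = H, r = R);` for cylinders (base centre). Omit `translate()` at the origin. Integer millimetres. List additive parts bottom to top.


cube([260, 300, 10]);
translate([140, 190, 10]) cylinder(h = 150, r = 100);
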